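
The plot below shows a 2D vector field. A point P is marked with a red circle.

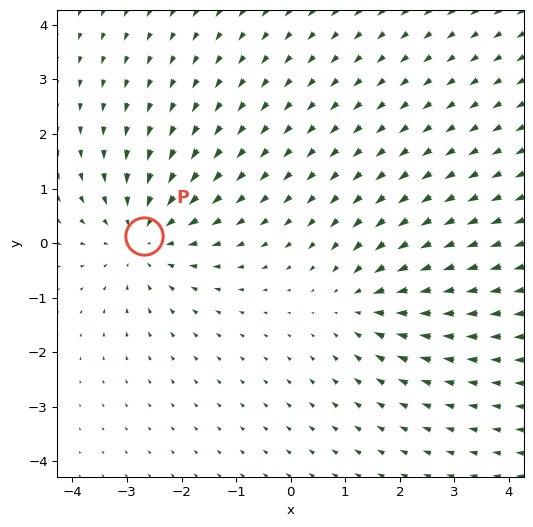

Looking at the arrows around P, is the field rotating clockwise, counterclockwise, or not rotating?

Near P at (-2.7, 0.1) the arrows show no circulation. The curl there is ≈0.

not rotating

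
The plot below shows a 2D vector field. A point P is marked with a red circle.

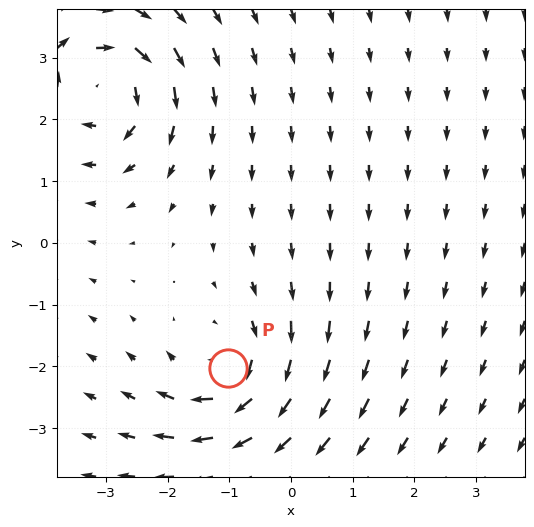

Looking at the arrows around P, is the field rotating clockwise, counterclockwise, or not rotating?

Near P at (-1.0, -2.0) the arrows circulate clockwise. The curl (z-component) there is about -5; negative curl means clockwise rotation.

clockwise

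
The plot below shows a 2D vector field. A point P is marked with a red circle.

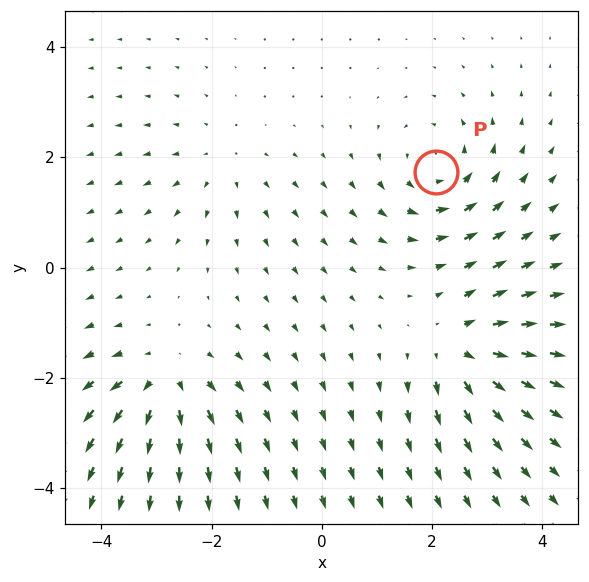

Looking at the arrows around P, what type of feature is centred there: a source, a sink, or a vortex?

At P (2.1, 1.7) the arrows circulate counterclockwise. Divergence ≈0, curl about +6 — near-zero divergence with nonzero curl is a vortex.

vortex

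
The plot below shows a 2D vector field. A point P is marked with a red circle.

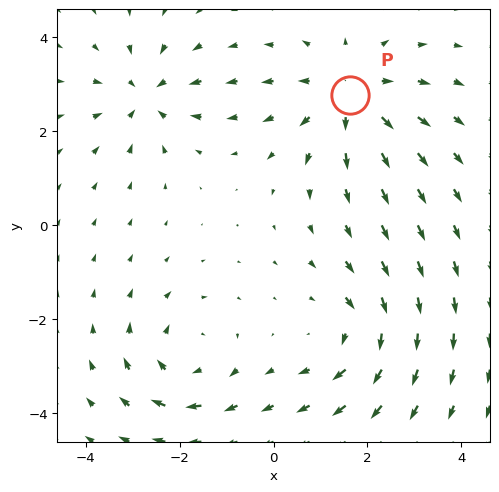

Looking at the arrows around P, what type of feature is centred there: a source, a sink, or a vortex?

source

At P (1.6, 2.8) the arrows spread outward. Divergence about +4, curl ≈0 — positive divergence with near-zero curl is a source.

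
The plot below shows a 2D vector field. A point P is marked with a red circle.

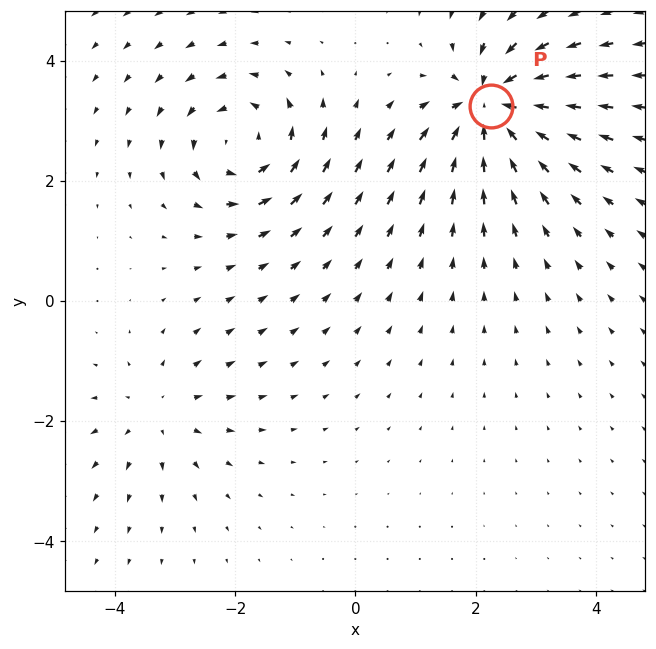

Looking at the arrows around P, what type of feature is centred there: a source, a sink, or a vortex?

sink

At P (2.3, 3.2) the arrows converge inward. Divergence about -7, curl ≈0 — negative divergence with near-zero curl is a sink.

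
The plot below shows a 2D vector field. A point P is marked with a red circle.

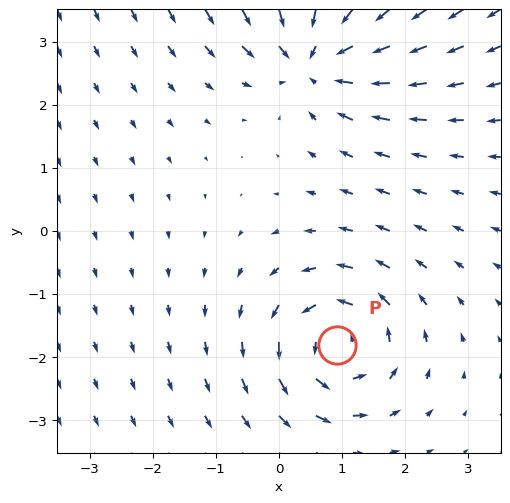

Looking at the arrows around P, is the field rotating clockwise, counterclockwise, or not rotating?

counterclockwise

Near P at (0.9, -1.8) the arrows circulate counterclockwise. The curl (z-component) there is about +4; positive curl means counterclockwise rotation.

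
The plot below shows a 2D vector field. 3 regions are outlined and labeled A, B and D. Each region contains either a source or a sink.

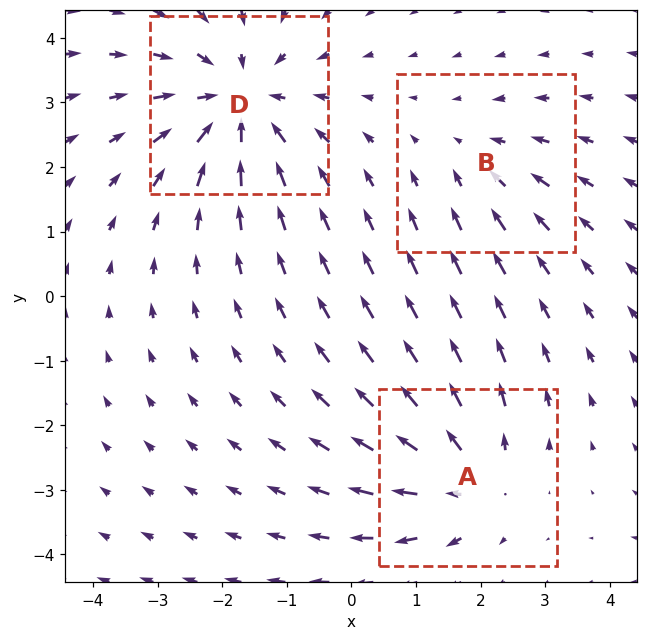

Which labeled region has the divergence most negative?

Divergence at each region's feature centre — A: about +3, B: about -2, D: about -4. Region D is most negative.

D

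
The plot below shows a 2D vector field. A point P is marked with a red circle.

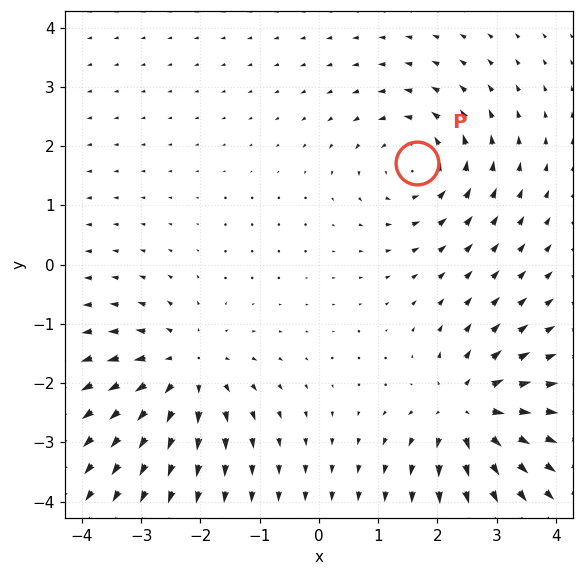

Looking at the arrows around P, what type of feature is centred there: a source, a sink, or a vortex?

At P (1.7, 1.7) the arrows circulate counterclockwise. Divergence ≈0, curl about +5 — near-zero divergence with nonzero curl is a vortex.

vortex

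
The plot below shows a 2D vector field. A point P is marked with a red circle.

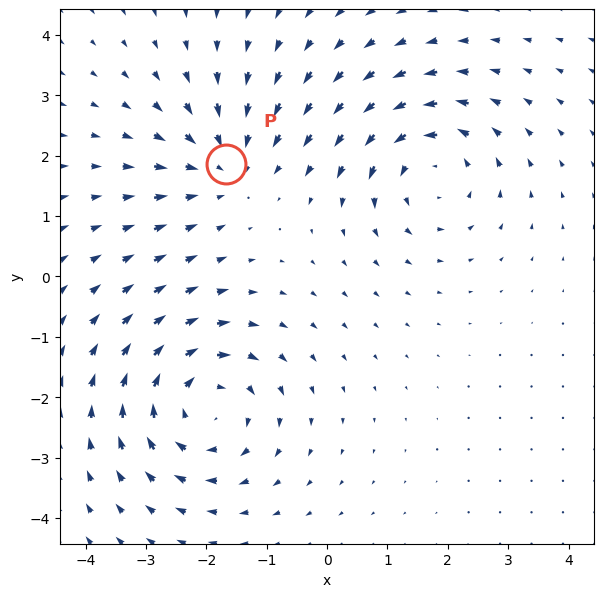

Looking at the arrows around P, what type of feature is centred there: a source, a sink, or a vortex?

sink

At P (-1.7, 1.9) the arrows converge inward. Divergence about -3, curl ≈0 — negative divergence with near-zero curl is a sink.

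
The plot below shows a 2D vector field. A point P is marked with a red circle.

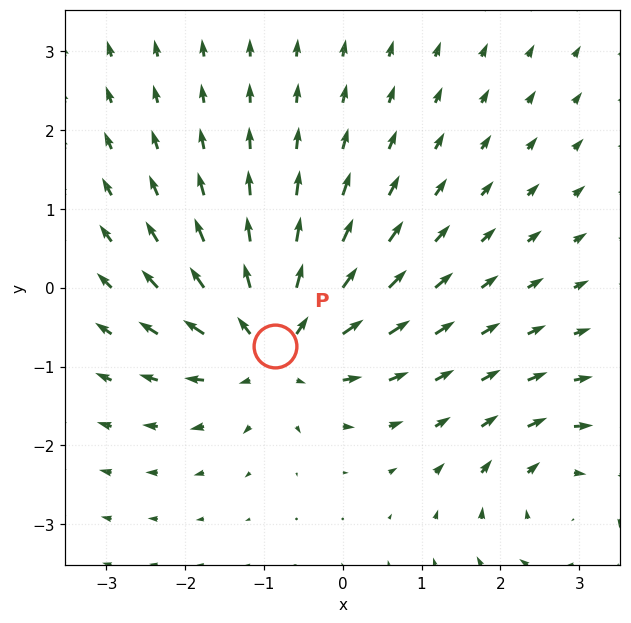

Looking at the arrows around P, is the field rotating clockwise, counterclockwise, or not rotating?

not rotating

Near P at (-0.9, -0.7) the arrows show no circulation. The curl there is ≈0.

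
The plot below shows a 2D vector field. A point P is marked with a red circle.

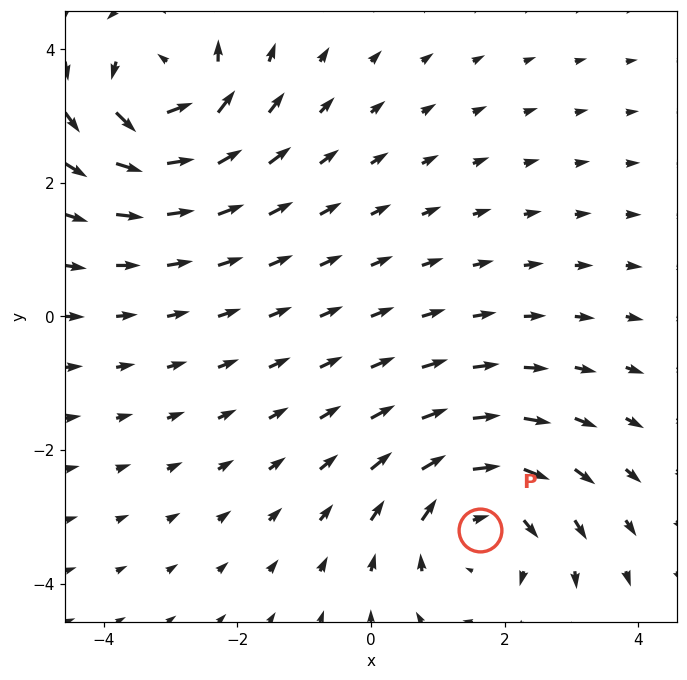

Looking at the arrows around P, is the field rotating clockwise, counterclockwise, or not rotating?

clockwise

Near P at (1.6, -3.2) the arrows circulate clockwise. The curl (z-component) there is about -4; negative curl means clockwise rotation.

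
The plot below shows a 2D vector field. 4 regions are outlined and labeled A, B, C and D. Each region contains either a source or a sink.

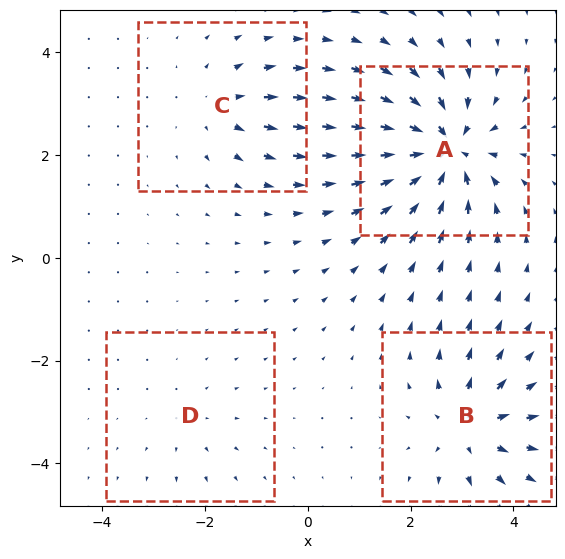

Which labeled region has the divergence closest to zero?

D

Divergence at each region's feature centre — A: about -9, B: about +6, C: about +4, D: about +2. Region D is closest to zero.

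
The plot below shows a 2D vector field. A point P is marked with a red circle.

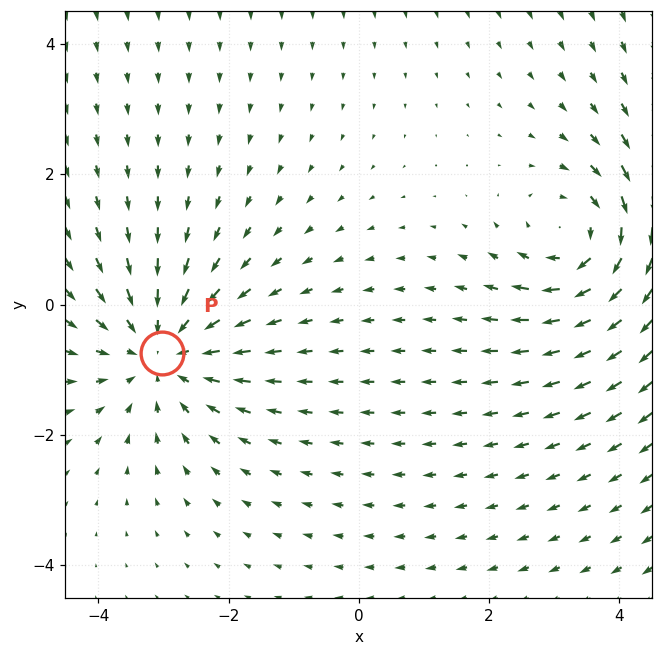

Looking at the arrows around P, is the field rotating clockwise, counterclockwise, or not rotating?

not rotating

Near P at (-3.0, -0.7) the arrows show no circulation. The curl there is ≈0.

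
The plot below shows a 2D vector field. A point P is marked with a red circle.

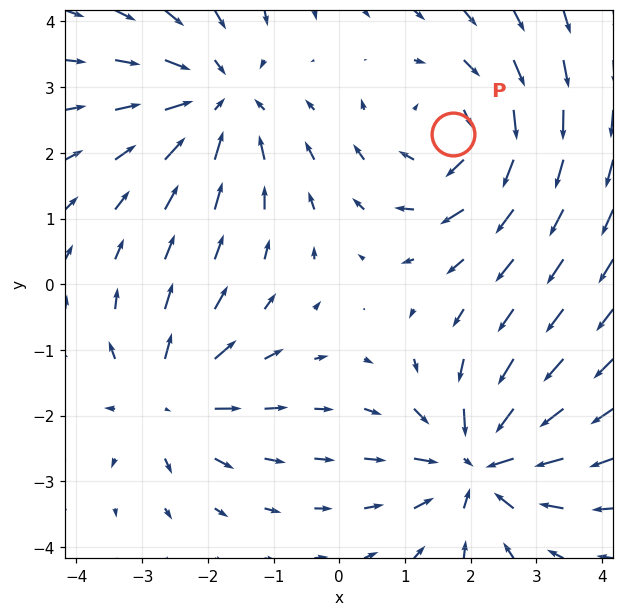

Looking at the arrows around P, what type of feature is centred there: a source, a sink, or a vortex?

vortex

At P (1.7, 2.3) the arrows circulate clockwise. Divergence ≈0, curl about -4 — near-zero divergence with nonzero curl is a vortex.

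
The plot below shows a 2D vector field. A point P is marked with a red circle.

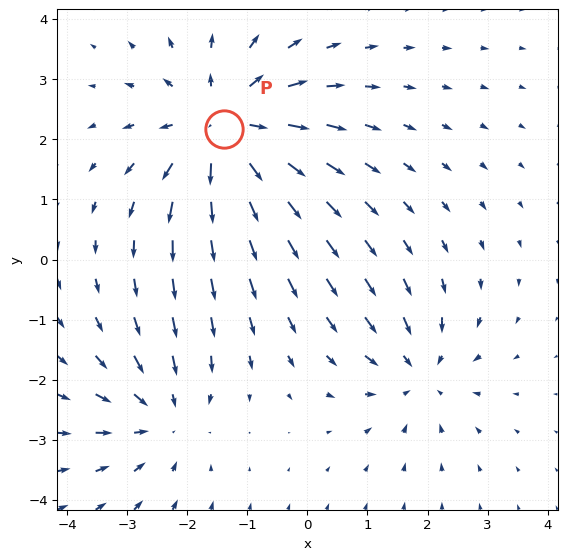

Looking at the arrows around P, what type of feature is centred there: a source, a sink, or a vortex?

At P (-1.4, 2.2) the arrows spread outward. Divergence about +4, curl ≈0 — positive divergence with near-zero curl is a source.

source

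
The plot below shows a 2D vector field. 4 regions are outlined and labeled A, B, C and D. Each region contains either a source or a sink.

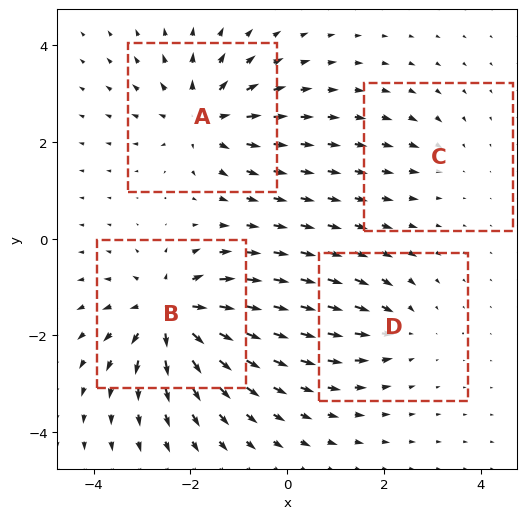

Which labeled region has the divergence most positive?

Divergence at each region's feature centre — A: about +6, B: about +8, C: about -2, D: about -4. Region B is most positive.

B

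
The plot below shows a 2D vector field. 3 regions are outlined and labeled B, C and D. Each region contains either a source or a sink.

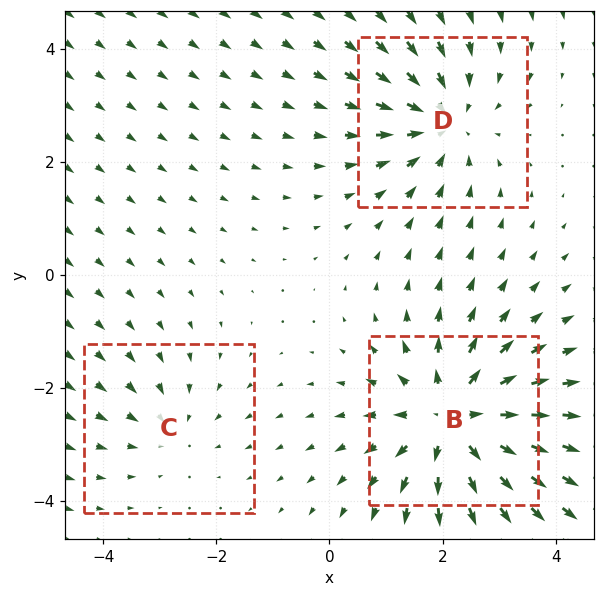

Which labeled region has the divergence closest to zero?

Divergence at each region's feature centre — B: about +5, C: about -2, D: about -3. Region C is closest to zero.

C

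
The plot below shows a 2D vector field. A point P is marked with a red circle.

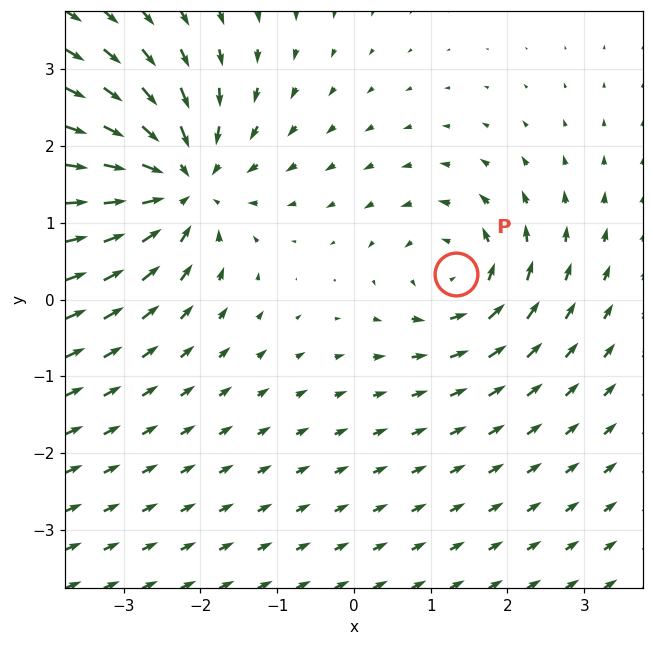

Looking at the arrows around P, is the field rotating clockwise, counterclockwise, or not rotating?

Near P at (1.3, 0.3) the arrows circulate counterclockwise. The curl (z-component) there is about +4; positive curl means counterclockwise rotation.

counterclockwise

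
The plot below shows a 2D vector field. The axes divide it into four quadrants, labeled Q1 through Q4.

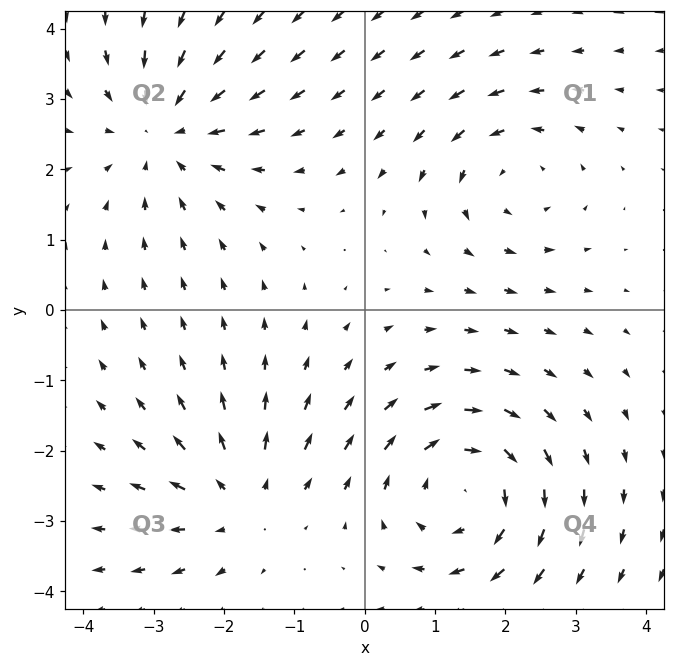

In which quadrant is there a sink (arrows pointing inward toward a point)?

Q2

The sink sits at approximately (-2.8, 2.6), which lies in quadrant Q2. The divergence there is about -3, negative as expected for a sink.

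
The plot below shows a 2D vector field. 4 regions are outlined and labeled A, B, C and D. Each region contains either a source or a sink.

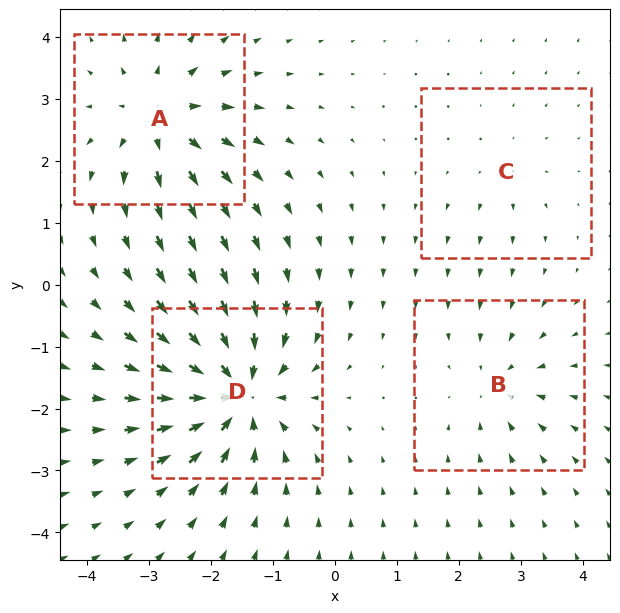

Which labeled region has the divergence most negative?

Divergence at each region's feature centre — A: about +6, B: about -4, C: about +2, D: about -9. Region D is most negative.

D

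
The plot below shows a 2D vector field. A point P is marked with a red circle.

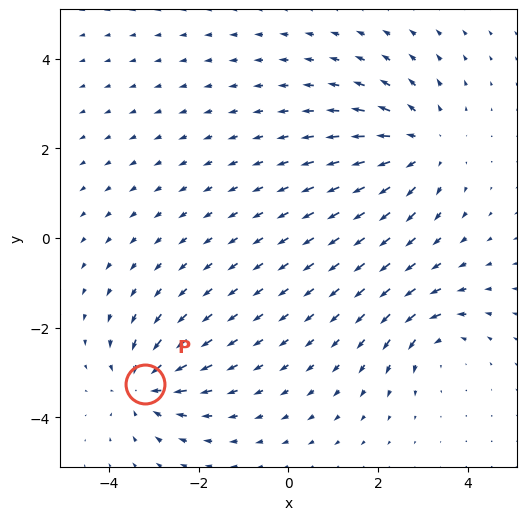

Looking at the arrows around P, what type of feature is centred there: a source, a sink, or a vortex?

sink

At P (-3.2, -3.3) the arrows converge inward. Divergence about -5, curl ≈0 — negative divergence with near-zero curl is a sink.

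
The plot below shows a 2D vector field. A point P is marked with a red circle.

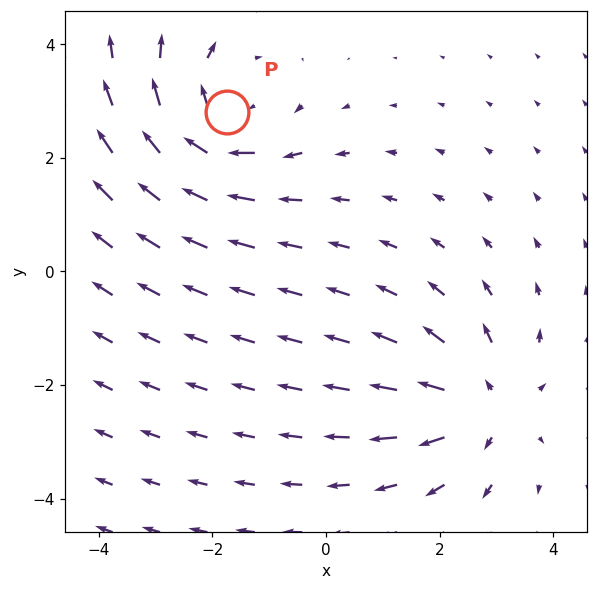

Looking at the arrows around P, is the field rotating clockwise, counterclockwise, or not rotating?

Near P at (-1.7, 2.8) the arrows circulate clockwise. The curl (z-component) there is about -3; negative curl means clockwise rotation.

clockwise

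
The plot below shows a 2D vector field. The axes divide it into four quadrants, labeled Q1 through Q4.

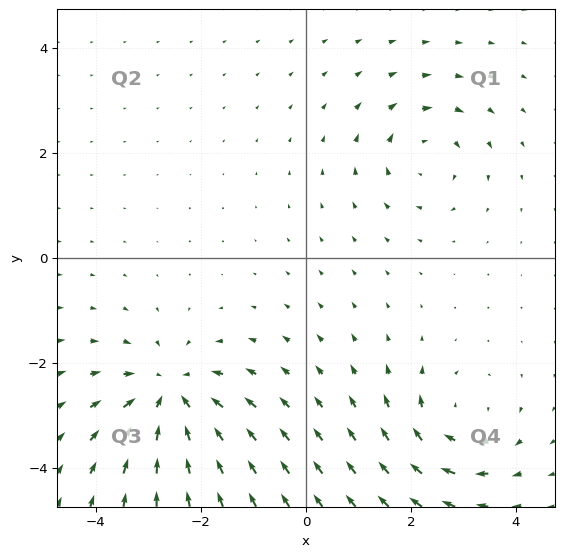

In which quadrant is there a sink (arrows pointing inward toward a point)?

The sink sits at approximately (-2.6, -2.6), which lies in quadrant Q3. The divergence there is about -5, negative as expected for a sink.

Q3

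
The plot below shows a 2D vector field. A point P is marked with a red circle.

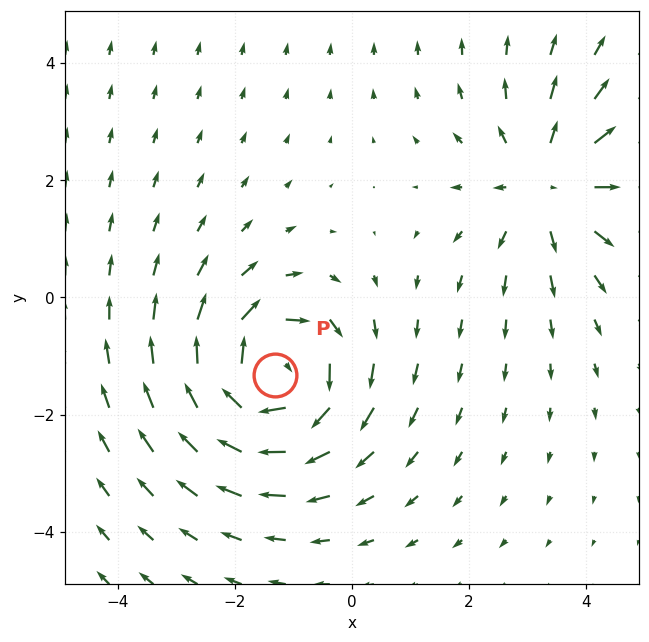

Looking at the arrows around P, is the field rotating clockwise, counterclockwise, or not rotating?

Near P at (-1.3, -1.3) the arrows circulate clockwise. The curl (z-component) there is about -5; negative curl means clockwise rotation.

clockwise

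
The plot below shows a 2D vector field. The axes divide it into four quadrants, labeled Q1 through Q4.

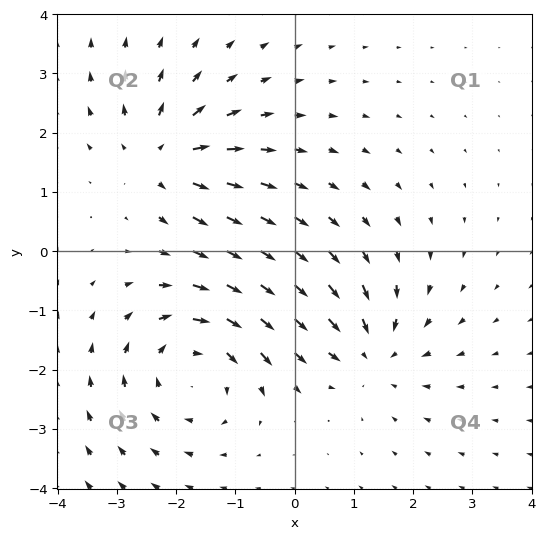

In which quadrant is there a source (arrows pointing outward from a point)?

The source sits at approximately (-2.2, 1.6), which lies in quadrant Q2. The divergence there is about +4, positive as expected for a source.

Q2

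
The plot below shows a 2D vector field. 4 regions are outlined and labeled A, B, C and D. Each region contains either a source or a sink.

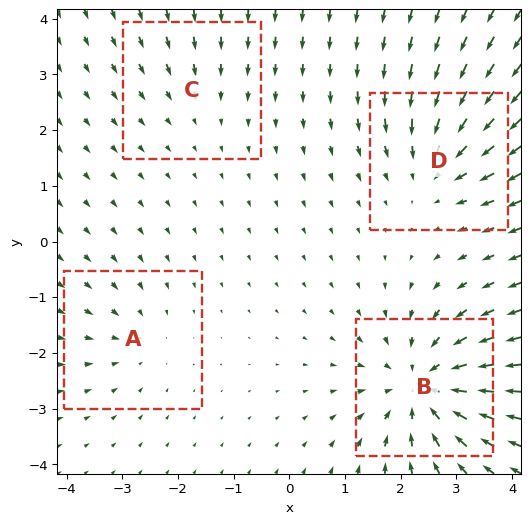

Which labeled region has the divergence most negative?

Divergence at each region's feature centre — A: about -3, B: about -7, C: about -2, D: about -5. Region B is most negative.

B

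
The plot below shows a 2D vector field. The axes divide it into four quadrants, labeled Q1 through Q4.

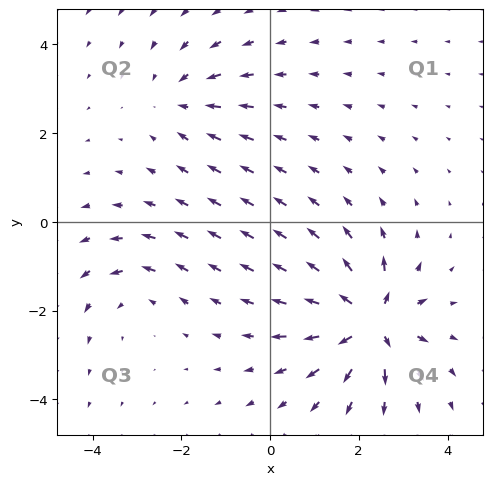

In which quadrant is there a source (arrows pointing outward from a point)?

The source sits at approximately (2.3, -2.3), which lies in quadrant Q4. The divergence there is about +7, positive as expected for a source.

Q4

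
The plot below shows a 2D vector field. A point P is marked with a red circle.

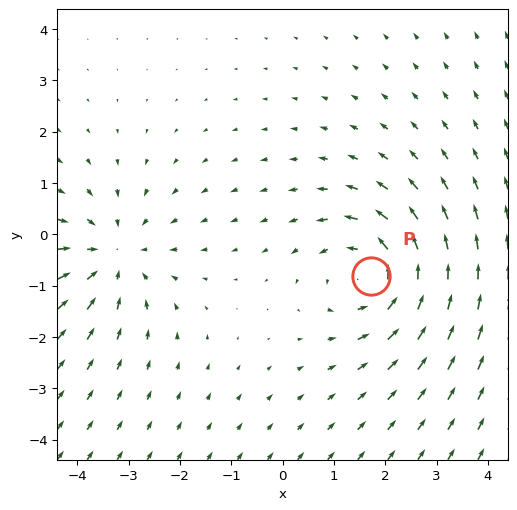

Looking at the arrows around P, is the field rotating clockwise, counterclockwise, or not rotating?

Near P at (1.7, -0.8) the arrows circulate counterclockwise. The curl (z-component) there is about +4; positive curl means counterclockwise rotation.

counterclockwise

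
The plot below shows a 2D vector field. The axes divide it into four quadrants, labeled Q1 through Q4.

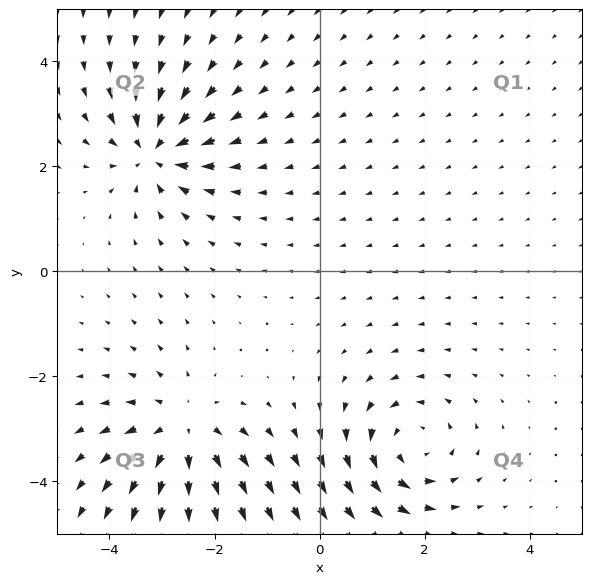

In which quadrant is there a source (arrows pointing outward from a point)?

The source sits at approximately (-2.6, -3.0), which lies in quadrant Q3. The divergence there is about +4, positive as expected for a source.

Q3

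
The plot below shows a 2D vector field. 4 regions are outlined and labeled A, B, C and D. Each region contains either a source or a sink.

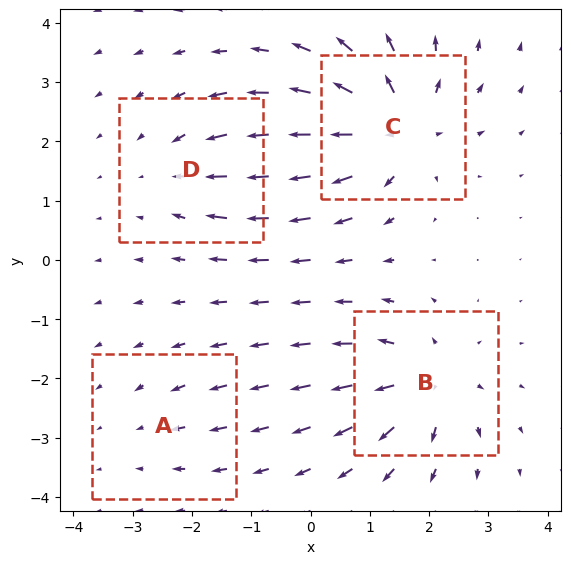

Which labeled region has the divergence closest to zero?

Divergence at each region's feature centre — A: about -2, B: about +6, C: about +8, D: about -4. Region A is closest to zero.

A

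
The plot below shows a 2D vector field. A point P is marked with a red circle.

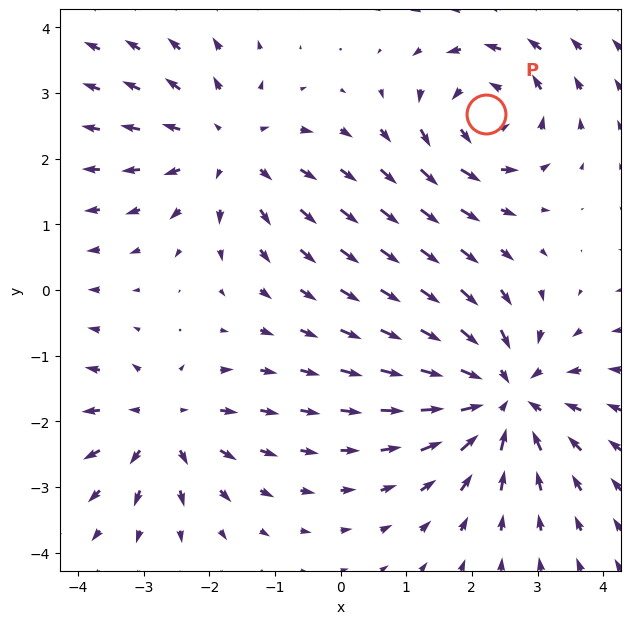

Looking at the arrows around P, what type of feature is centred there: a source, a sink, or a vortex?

At P (2.2, 2.7) the arrows circulate counterclockwise. Divergence ≈0, curl about +4 — near-zero divergence with nonzero curl is a vortex.

vortex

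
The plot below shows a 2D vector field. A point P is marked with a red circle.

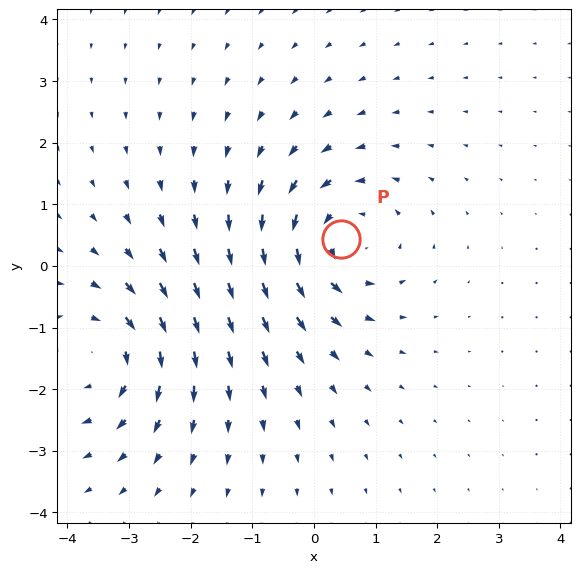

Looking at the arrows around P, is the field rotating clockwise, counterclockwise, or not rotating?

Near P at (0.4, 0.4) the arrows circulate counterclockwise. The curl (z-component) there is about +4; positive curl means counterclockwise rotation.

counterclockwise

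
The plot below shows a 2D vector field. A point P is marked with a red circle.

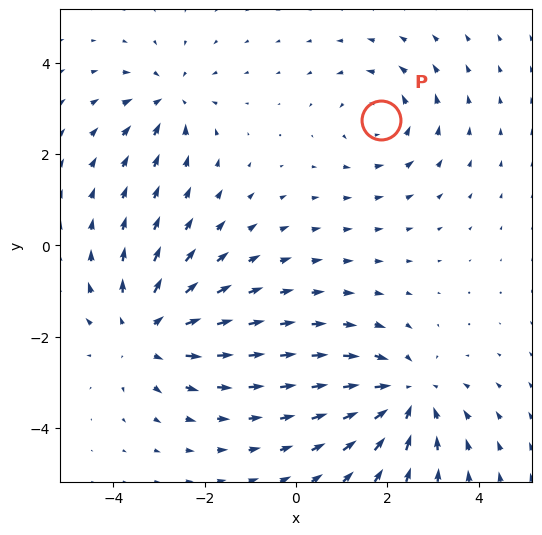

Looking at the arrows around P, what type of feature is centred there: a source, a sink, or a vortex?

vortex

At P (1.9, 2.7) the arrows circulate counterclockwise. Divergence ≈0, curl about +3 — near-zero divergence with nonzero curl is a vortex.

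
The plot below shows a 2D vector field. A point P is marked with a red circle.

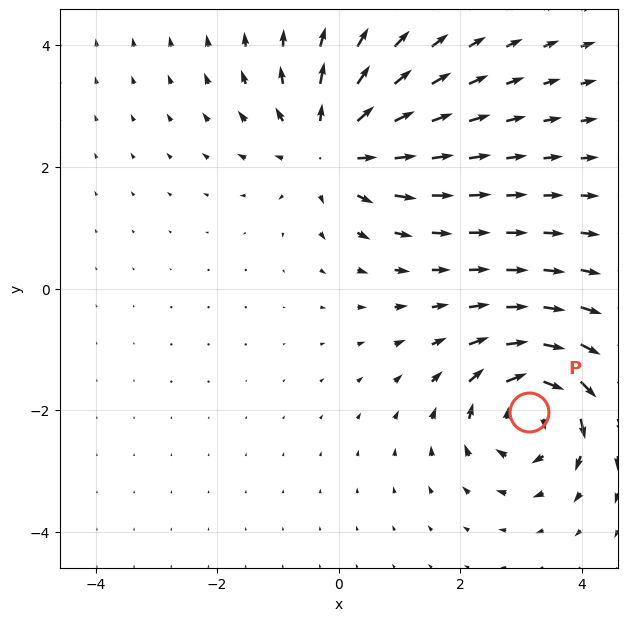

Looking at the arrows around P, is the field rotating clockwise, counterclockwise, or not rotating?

Near P at (3.1, -2.0) the arrows circulate clockwise. The curl (z-component) there is about -5; negative curl means clockwise rotation.

clockwise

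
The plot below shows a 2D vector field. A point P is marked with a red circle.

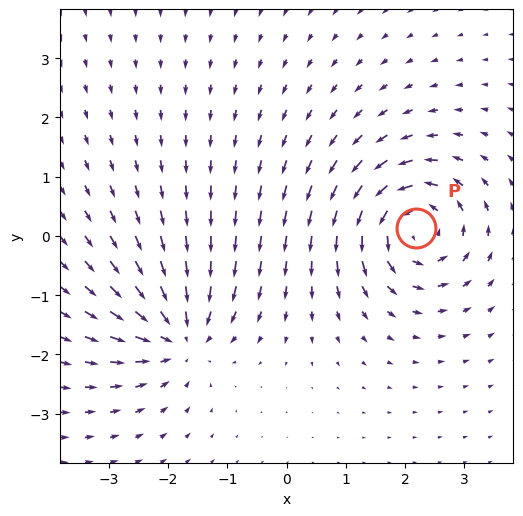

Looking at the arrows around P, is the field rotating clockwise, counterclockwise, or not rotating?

counterclockwise

Near P at (2.2, 0.1) the arrows circulate counterclockwise. The curl (z-component) there is about +5; positive curl means counterclockwise rotation.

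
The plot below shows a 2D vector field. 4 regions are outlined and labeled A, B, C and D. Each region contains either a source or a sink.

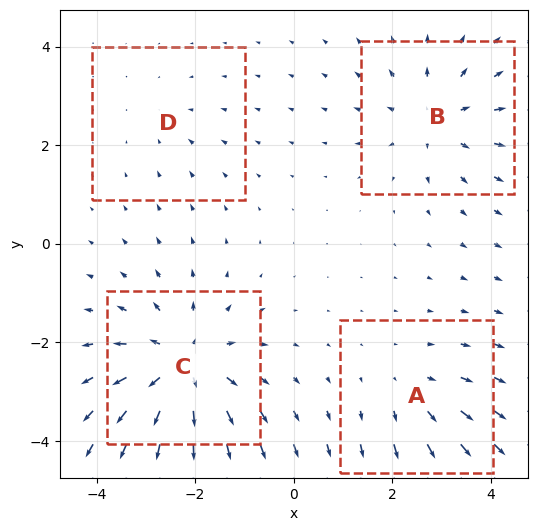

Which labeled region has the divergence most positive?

C

Divergence at each region's feature centre — A: about +3, B: about +4, C: about +6, D: about -2. Region C is most positive.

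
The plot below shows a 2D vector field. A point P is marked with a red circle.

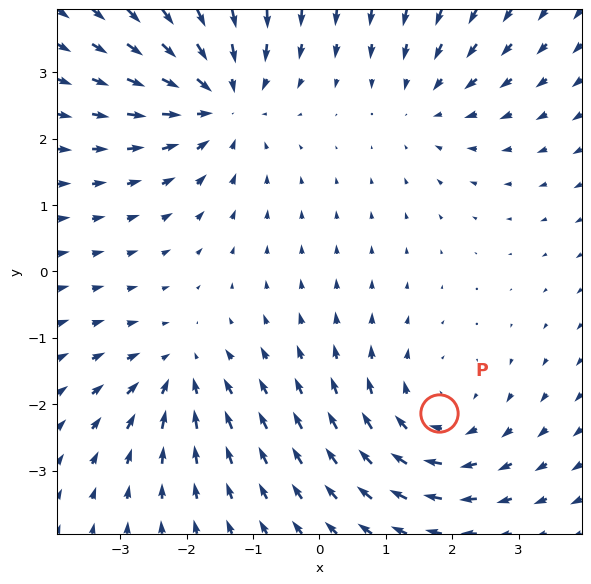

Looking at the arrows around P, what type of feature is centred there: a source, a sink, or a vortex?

vortex

At P (1.8, -2.1) the arrows circulate clockwise. Divergence ≈0, curl about -3 — near-zero divergence with nonzero curl is a vortex.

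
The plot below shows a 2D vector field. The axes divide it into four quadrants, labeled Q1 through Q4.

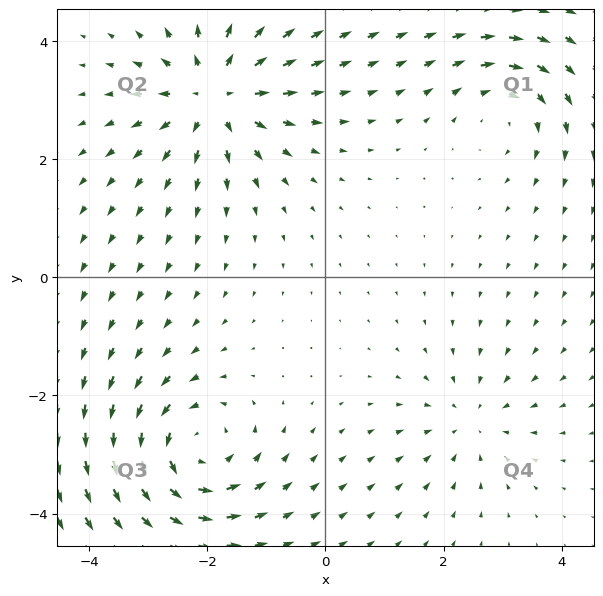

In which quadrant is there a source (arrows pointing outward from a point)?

Q2

The source sits at approximately (-1.9, 3.1), which lies in quadrant Q2. The divergence there is about +5, positive as expected for a source.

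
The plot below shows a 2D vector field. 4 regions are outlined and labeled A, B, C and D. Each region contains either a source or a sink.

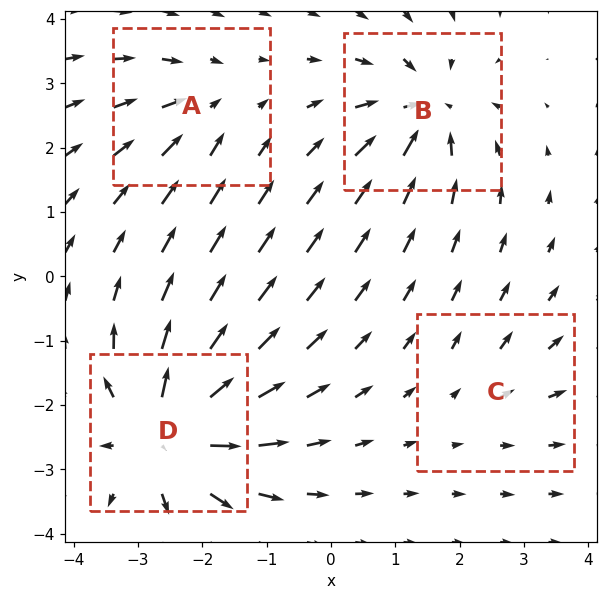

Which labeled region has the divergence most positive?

D

Divergence at each region's feature centre — A: about -4, B: about -6, C: about +2, D: about +9. Region D is most positive.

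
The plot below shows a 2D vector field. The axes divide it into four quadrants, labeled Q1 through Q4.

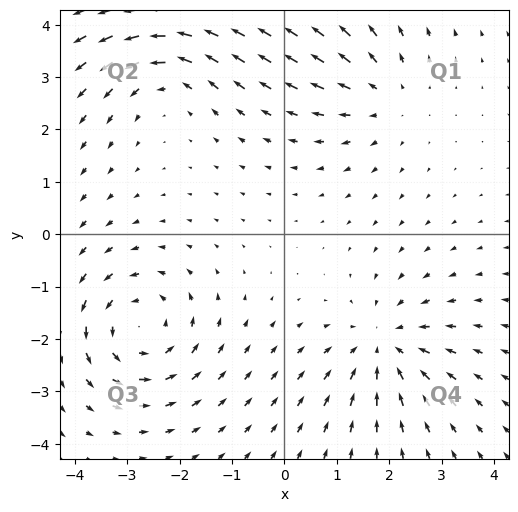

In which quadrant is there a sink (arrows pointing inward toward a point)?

Q4

The sink sits at approximately (1.9, -2.1), which lies in quadrant Q4. The divergence there is about -4, negative as expected for a sink.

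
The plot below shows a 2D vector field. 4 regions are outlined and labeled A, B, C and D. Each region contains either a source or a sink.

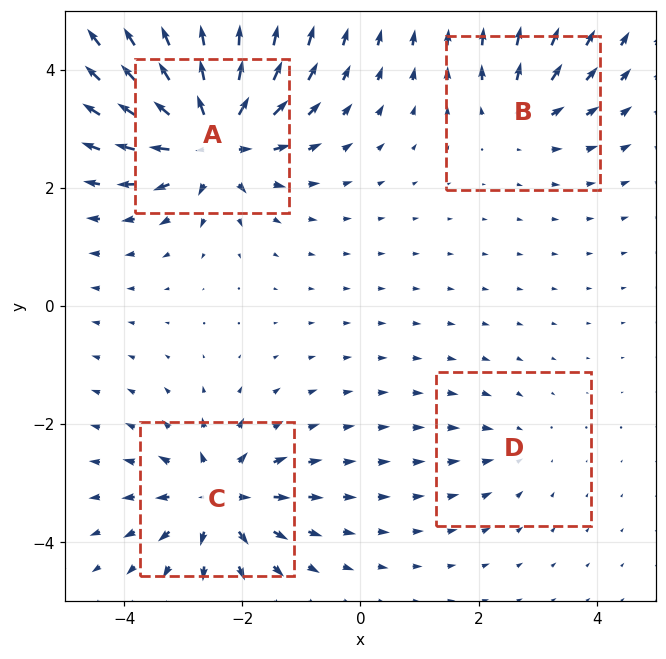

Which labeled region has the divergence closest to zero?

Divergence at each region's feature centre — A: about +9, B: about +4, C: about +7, D: about -3. Region D is closest to zero.

D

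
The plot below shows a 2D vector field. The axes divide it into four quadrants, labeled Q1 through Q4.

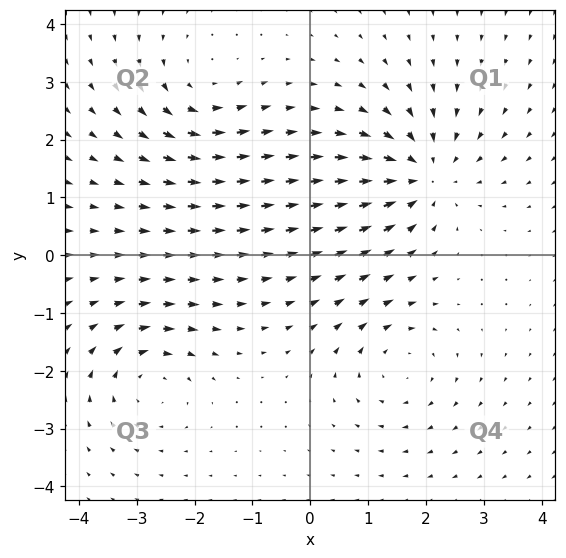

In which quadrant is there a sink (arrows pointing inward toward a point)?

The sink sits at approximately (1.9, 1.4), which lies in quadrant Q1. The divergence there is about -4, negative as expected for a sink.

Q1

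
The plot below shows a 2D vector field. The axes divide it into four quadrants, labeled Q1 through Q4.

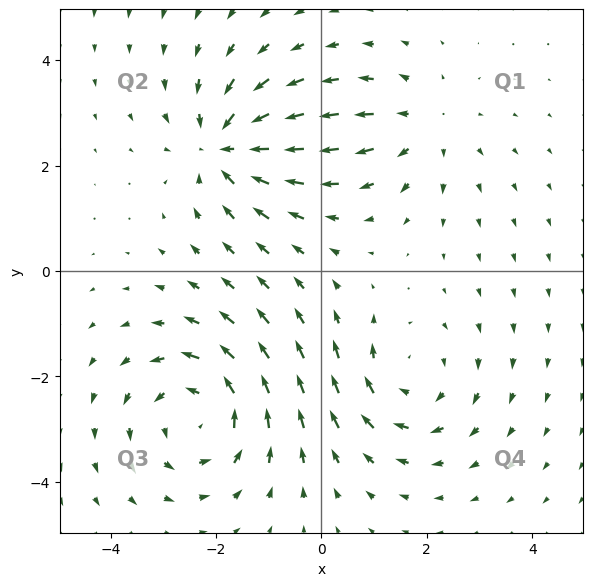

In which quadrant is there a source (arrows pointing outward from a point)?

The source sits at approximately (1.9, 2.8), which lies in quadrant Q1. The divergence there is about +3, positive as expected for a source.

Q1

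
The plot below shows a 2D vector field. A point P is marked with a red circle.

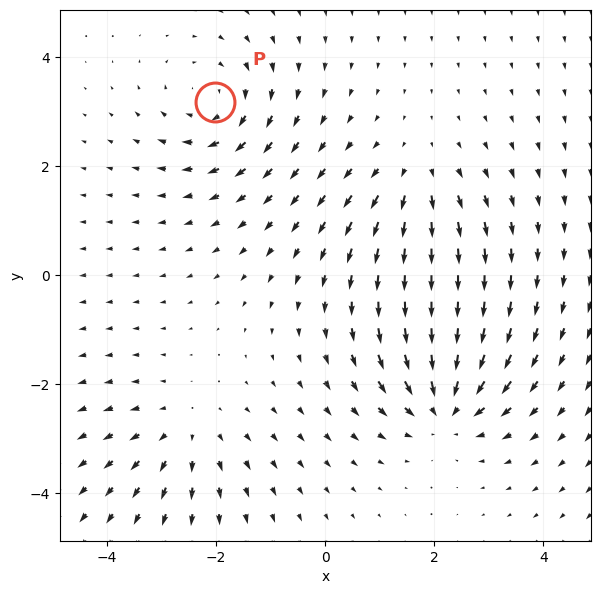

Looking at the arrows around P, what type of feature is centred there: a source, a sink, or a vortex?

vortex

At P (-2.0, 3.2) the arrows circulate clockwise. Divergence ≈0, curl about -4 — near-zero divergence with nonzero curl is a vortex.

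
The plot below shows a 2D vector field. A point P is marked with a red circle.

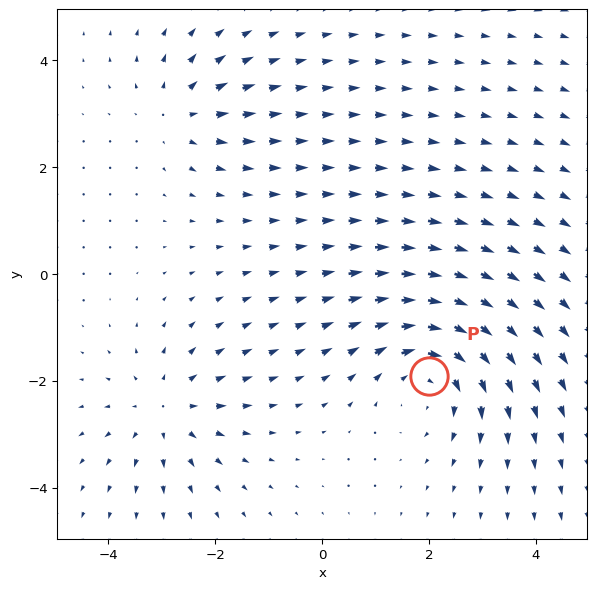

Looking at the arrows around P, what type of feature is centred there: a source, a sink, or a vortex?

At P (2.0, -1.9) the arrows circulate clockwise. Divergence ≈0, curl about -4 — near-zero divergence with nonzero curl is a vortex.

vortex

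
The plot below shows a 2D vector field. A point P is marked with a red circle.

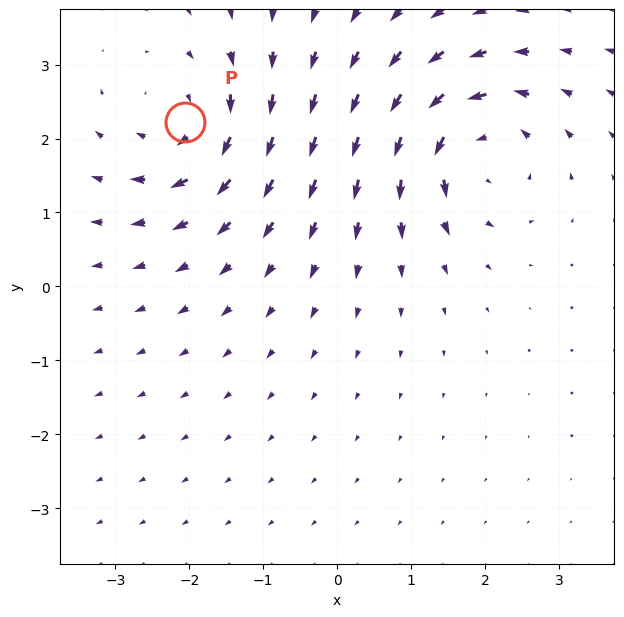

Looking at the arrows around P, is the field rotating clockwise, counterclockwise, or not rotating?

clockwise

Near P at (-2.1, 2.2) the arrows circulate clockwise. The curl (z-component) there is about -5; negative curl means clockwise rotation.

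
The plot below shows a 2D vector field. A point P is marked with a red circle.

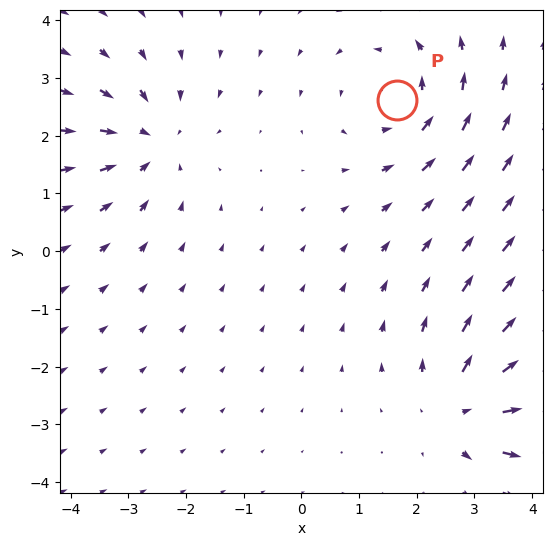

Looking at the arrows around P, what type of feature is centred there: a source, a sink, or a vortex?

vortex

At P (1.7, 2.6) the arrows circulate counterclockwise. Divergence ≈0, curl about +3 — near-zero divergence with nonzero curl is a vortex.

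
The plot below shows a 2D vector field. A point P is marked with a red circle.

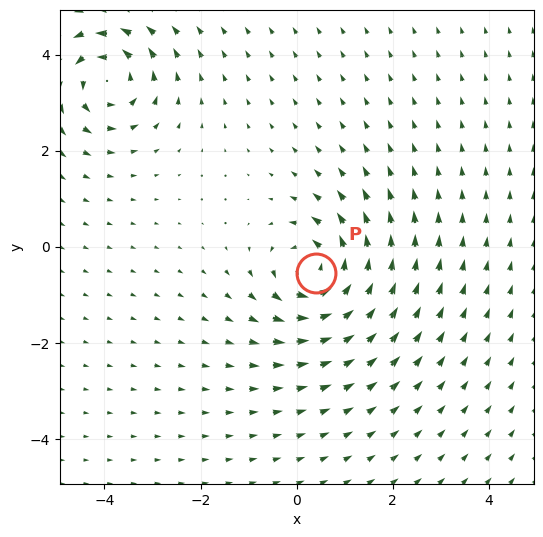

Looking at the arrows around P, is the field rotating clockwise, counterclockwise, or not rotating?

Near P at (0.4, -0.6) the arrows circulate counterclockwise. The curl (z-component) there is about +5; positive curl means counterclockwise rotation.

counterclockwise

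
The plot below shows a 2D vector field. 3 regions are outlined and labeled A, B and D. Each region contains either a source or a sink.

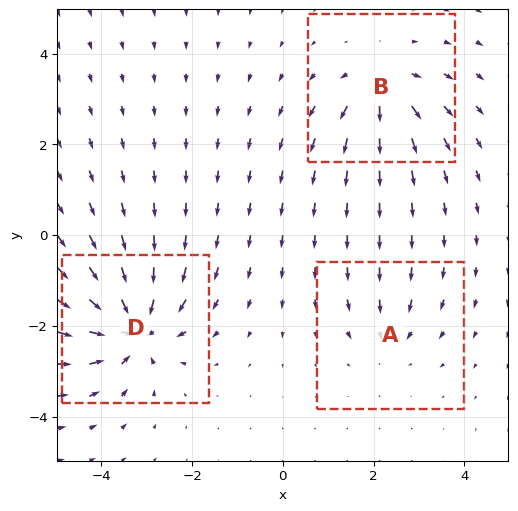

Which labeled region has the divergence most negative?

D

Divergence at each region's feature centre — A: about -2, B: about +4, D: about -6. Region D is most negative.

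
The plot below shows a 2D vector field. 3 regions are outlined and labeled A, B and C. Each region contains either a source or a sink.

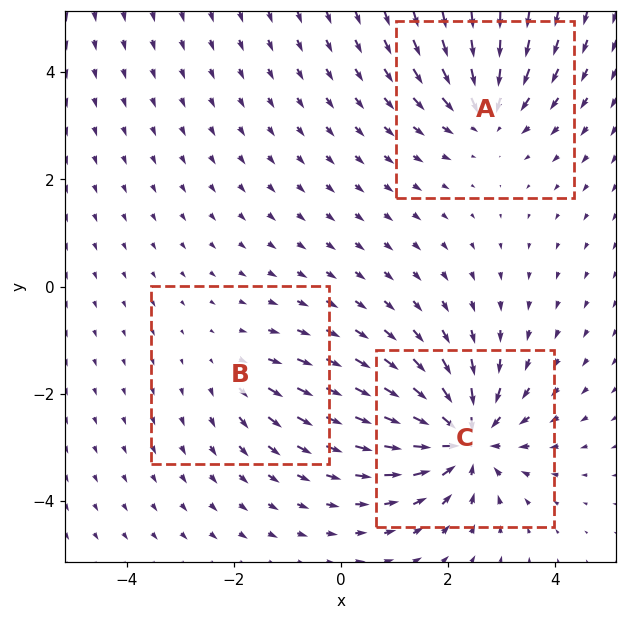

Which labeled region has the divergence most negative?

Divergence at each region's feature centre — A: about -3, B: about +2, C: about -6. Region C is most negative.

C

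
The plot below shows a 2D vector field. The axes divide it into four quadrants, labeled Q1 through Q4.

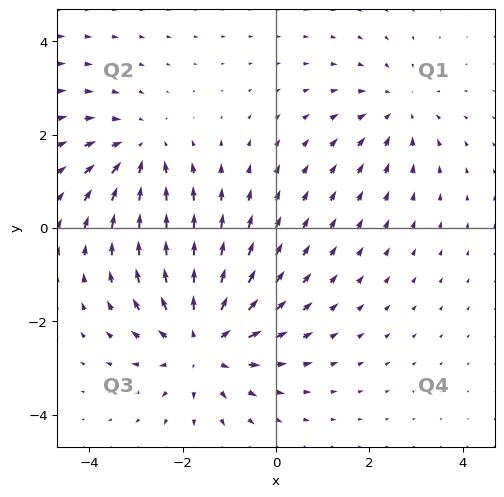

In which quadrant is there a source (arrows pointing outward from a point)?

The source sits at approximately (-1.6, -2.5), which lies in quadrant Q3. The divergence there is about +4, positive as expected for a source.

Q3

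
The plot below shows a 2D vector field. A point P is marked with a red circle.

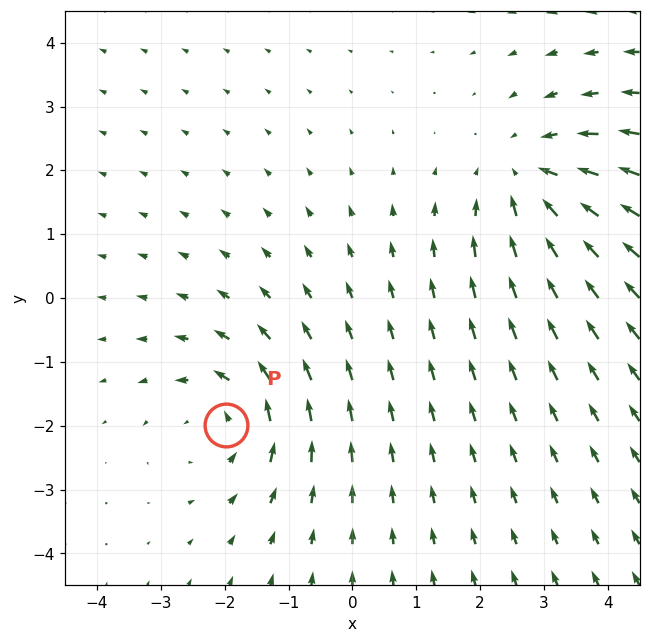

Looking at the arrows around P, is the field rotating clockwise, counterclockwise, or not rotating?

Near P at (-2.0, -2.0) the arrows circulate counterclockwise. The curl (z-component) there is about +3; positive curl means counterclockwise rotation.

counterclockwise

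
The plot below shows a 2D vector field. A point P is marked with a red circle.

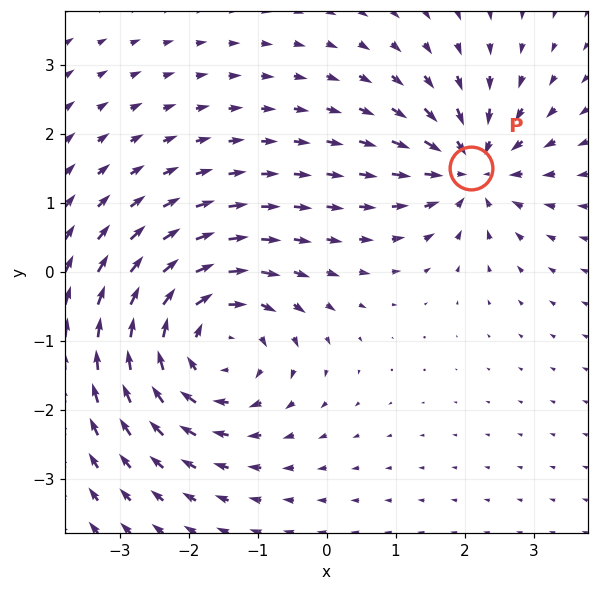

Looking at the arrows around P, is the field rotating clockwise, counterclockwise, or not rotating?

Near P at (2.1, 1.5) the arrows show no circulation. The curl there is ≈0.

not rotating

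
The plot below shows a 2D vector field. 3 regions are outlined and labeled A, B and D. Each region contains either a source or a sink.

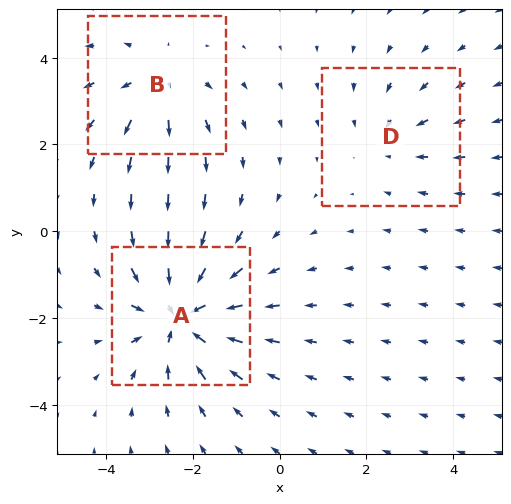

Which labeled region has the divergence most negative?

Divergence at each region's feature centre — A: about -5, B: about +3, D: about -2. Region A is most negative.

A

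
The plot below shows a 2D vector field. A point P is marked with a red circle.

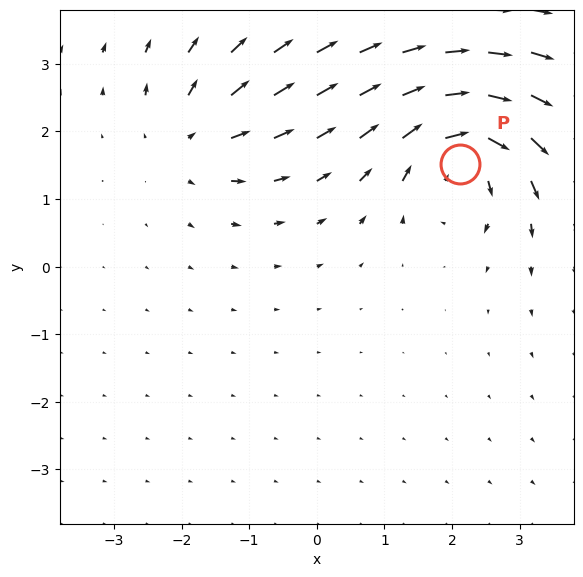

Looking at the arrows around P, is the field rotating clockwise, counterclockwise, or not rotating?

clockwise

Near P at (2.1, 1.5) the arrows circulate clockwise. The curl (z-component) there is about -6; negative curl means clockwise rotation.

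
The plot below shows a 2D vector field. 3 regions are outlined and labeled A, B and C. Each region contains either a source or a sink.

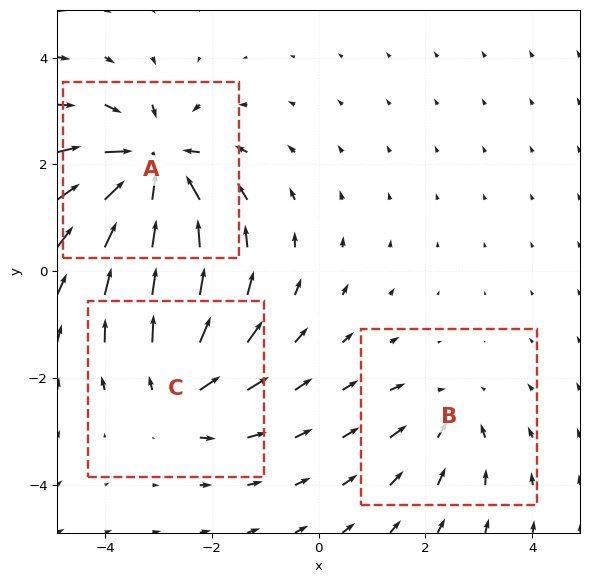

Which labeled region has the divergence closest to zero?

B

Divergence at each region's feature centre — A: about -6, B: about -2, C: about +4. Region B is closest to zero.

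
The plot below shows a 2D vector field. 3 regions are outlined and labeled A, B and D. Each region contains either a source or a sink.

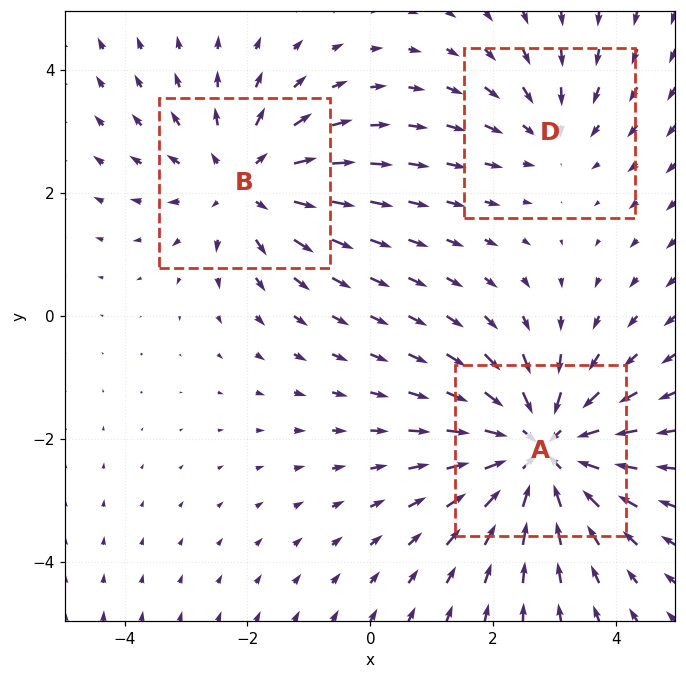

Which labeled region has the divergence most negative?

A

Divergence at each region's feature centre — A: about -4, B: about +3, D: about -2. Region A is most negative.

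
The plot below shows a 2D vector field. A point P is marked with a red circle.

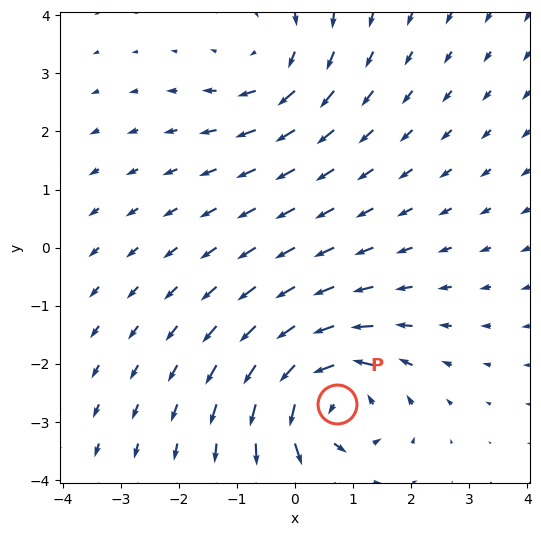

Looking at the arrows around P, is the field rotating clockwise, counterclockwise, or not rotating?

Near P at (0.7, -2.7) the arrows circulate counterclockwise. The curl (z-component) there is about +5; positive curl means counterclockwise rotation.

counterclockwise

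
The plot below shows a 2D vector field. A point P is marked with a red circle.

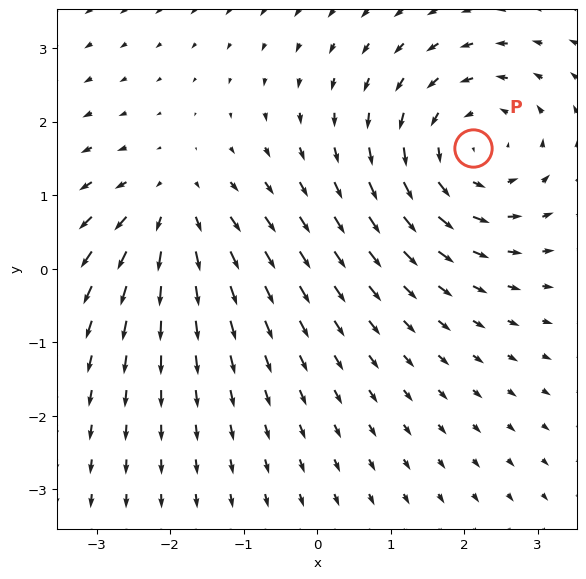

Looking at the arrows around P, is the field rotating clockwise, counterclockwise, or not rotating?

counterclockwise

Near P at (2.1, 1.6) the arrows circulate counterclockwise. The curl (z-component) there is about +3; positive curl means counterclockwise rotation.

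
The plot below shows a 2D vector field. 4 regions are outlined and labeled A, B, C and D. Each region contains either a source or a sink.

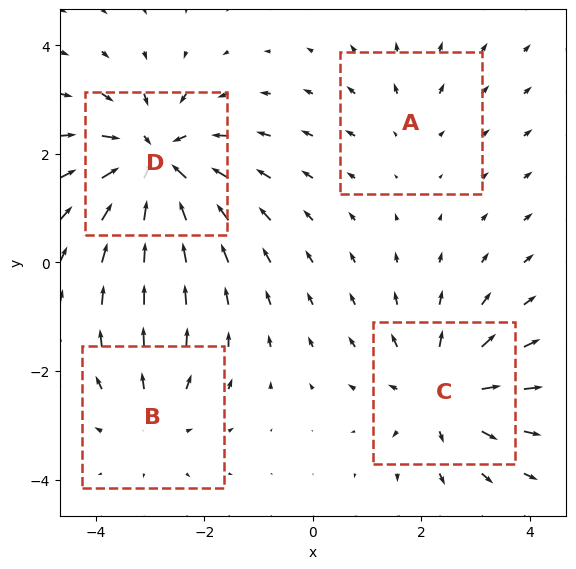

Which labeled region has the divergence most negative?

D

Divergence at each region's feature centre — A: about +2, B: about +3, C: about +5, D: about -6. Region D is most negative.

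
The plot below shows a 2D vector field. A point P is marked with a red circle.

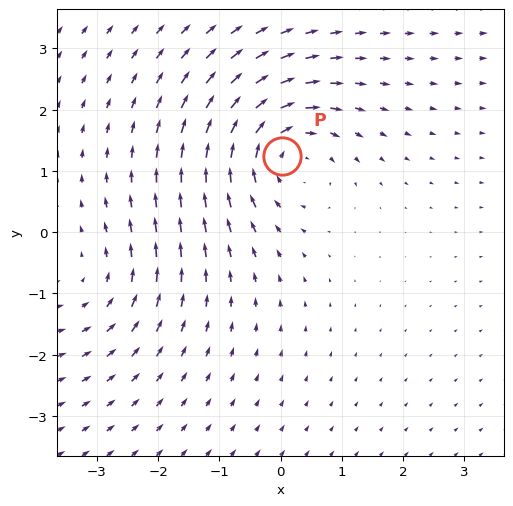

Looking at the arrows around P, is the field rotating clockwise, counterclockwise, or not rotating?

clockwise

Near P at (0.0, 1.2) the arrows circulate clockwise. The curl (z-component) there is about -4; negative curl means clockwise rotation.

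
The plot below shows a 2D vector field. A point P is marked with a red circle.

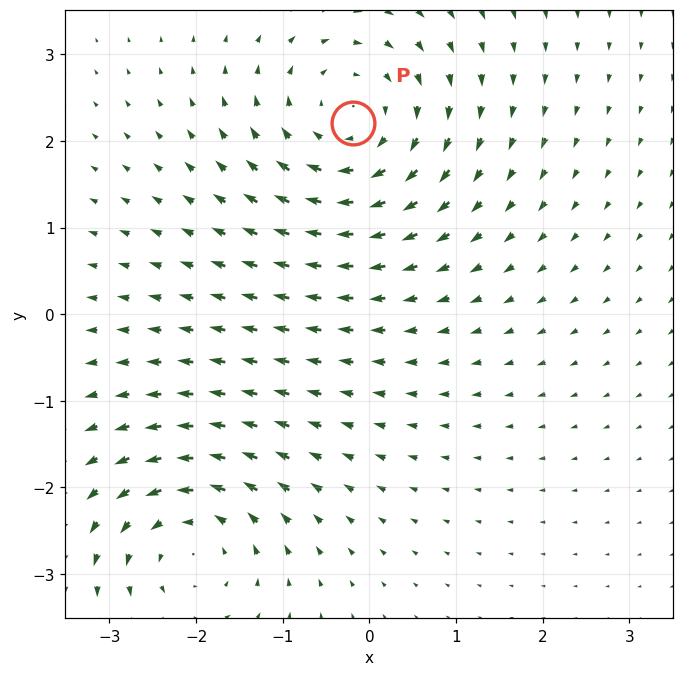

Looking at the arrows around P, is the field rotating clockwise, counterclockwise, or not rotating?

Near P at (-0.2, 2.2) the arrows circulate clockwise. The curl (z-component) there is about -4; negative curl means clockwise rotation.

clockwise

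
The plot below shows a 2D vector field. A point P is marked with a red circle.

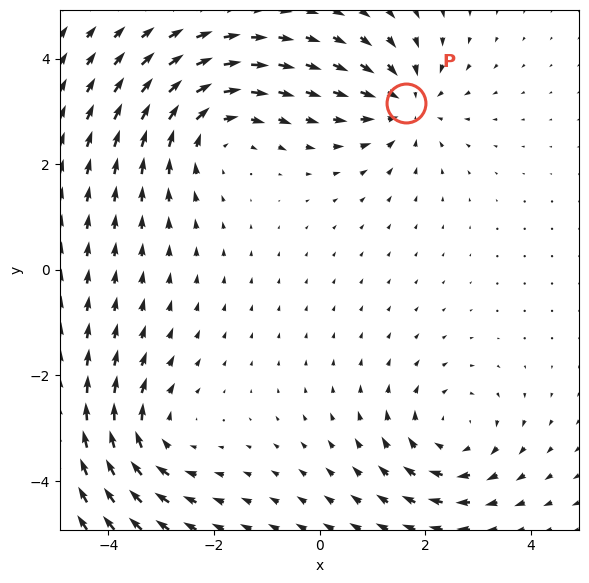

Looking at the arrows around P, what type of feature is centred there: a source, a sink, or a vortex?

At P (1.6, 3.2) the arrows converge inward. Divergence about -5, curl ≈0 — negative divergence with near-zero curl is a sink.

sink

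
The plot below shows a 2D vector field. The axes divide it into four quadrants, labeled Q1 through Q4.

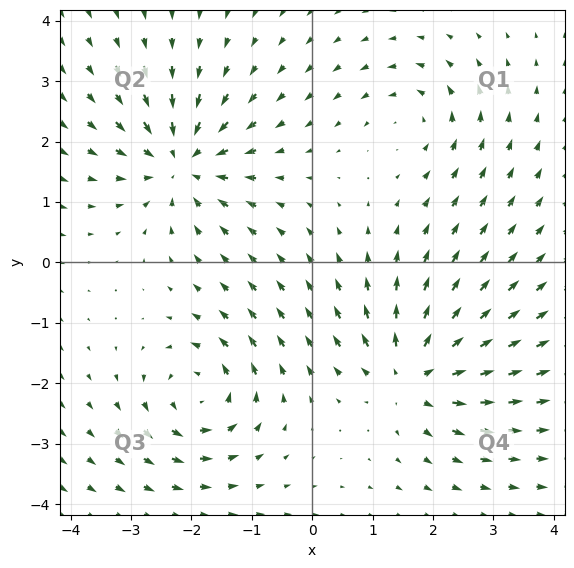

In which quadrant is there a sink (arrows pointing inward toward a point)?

The sink sits at approximately (-2.2, 1.7), which lies in quadrant Q2. The divergence there is about -6, negative as expected for a sink.

Q2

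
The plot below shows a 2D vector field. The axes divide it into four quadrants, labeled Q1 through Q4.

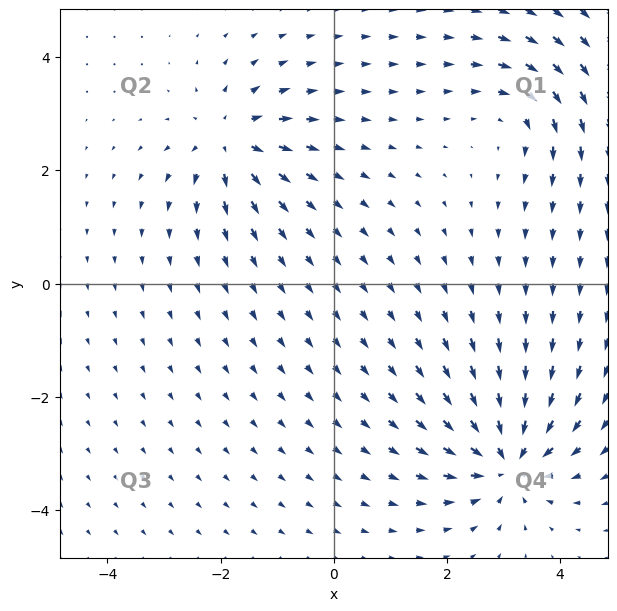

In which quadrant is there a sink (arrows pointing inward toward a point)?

The sink sits at approximately (3.1, -3.1), which lies in quadrant Q4. The divergence there is about -6, negative as expected for a sink.

Q4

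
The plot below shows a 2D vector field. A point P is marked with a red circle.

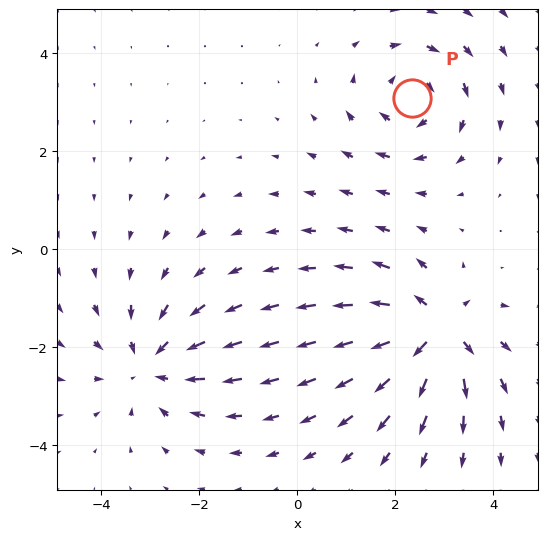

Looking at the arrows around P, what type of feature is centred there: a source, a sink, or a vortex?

At P (2.3, 3.1) the arrows circulate clockwise. Divergence ≈0, curl about -4 — near-zero divergence with nonzero curl is a vortex.

vortex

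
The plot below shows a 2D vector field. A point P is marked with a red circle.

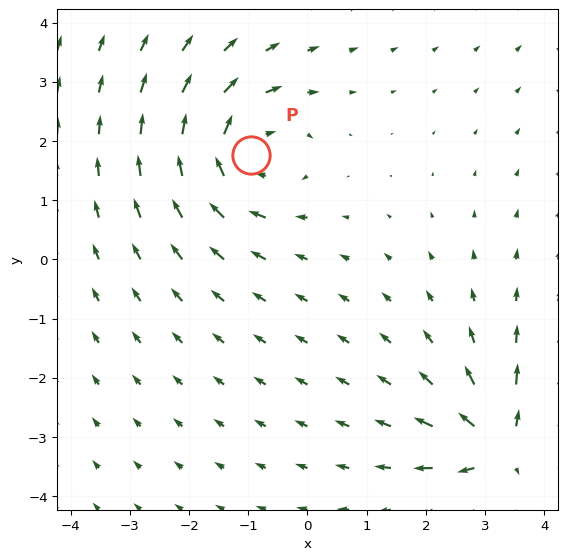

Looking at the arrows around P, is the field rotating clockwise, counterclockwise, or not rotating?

Near P at (-1.0, 1.8) the arrows circulate clockwise. The curl (z-component) there is about -4; negative curl means clockwise rotation.

clockwise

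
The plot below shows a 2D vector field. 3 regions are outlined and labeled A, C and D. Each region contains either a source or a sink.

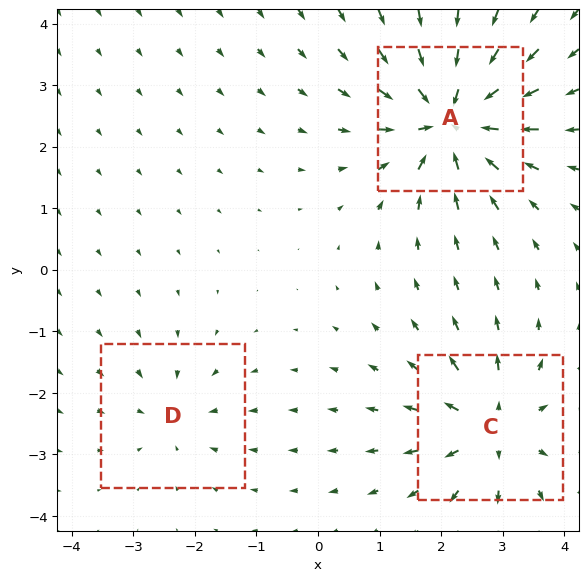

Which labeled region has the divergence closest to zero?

D

Divergence at each region's feature centre — A: about -6, C: about +4, D: about -2. Region D is closest to zero.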